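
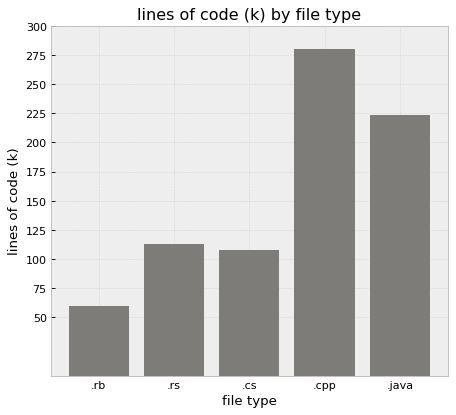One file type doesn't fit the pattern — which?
.cpp

.cpp ≈ 275; the rest sit between ≈ 50 and ≈ 225.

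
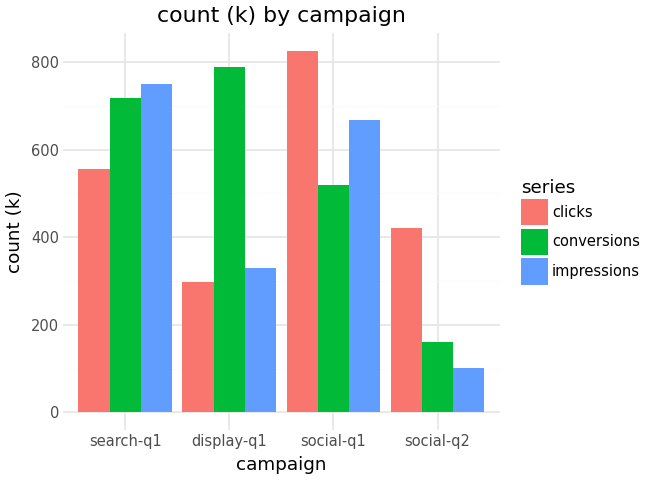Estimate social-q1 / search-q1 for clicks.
social-q1 ≈ 800, search-q1 ≈ 600; 800/600 ≈ 1.33.

≈ 1.33×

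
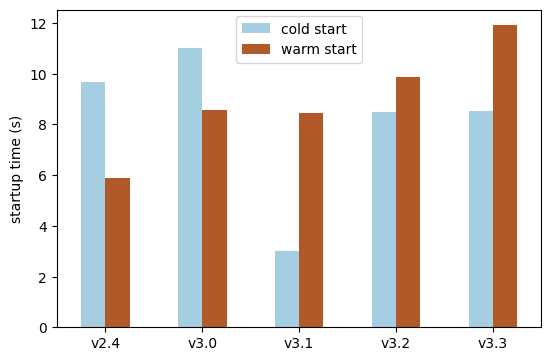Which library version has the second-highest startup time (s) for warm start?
v3.2

Top 3 for warm start: v3.3 ≈ 12, v3.2 ≈ 10, v3.0 ≈ 9.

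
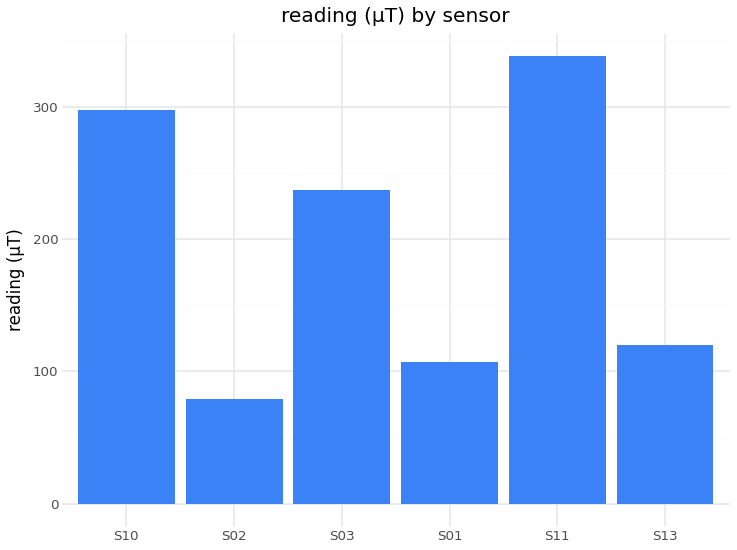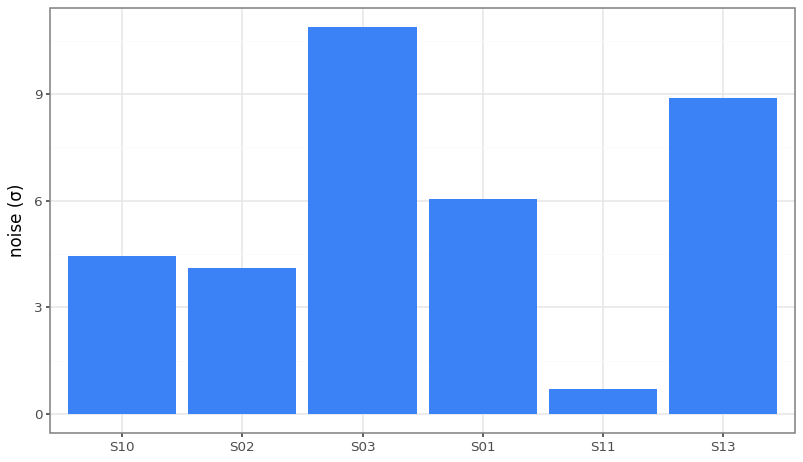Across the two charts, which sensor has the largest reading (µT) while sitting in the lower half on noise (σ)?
Chart 2 median noise (σ) ≈ 5; below-median sensors: S10, S02, S11. Among those, S11 has the highest reading (µT) (≈ 350).

S11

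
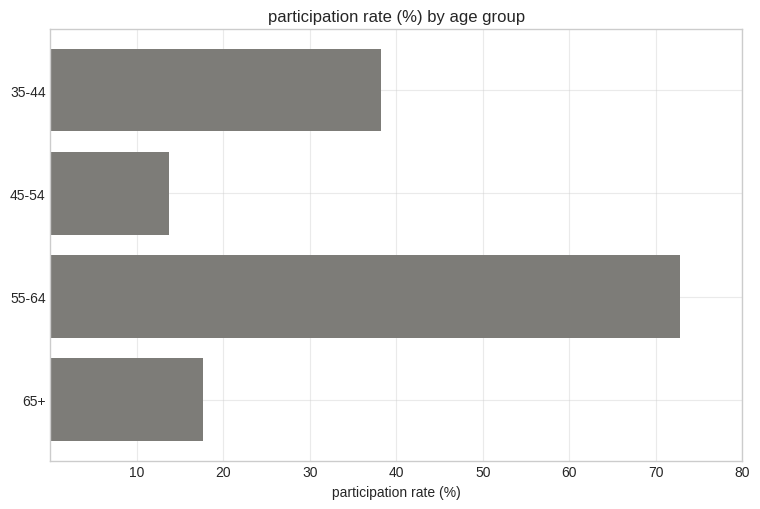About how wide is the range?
≈ 60

Max 55-64 ≈ 70, min 45-54 ≈ 10; range ≈ 60.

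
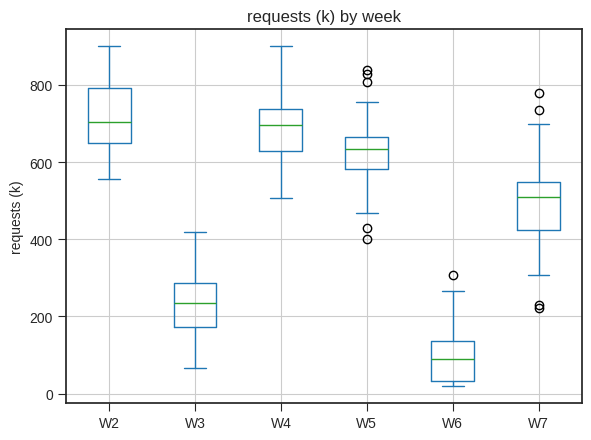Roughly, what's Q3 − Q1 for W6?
Q3 ≈ 100, Q1 ≈ 0; IQR ≈ 100.

≈ 100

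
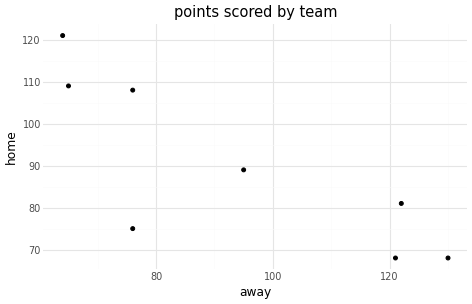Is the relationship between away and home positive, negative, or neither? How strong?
Points are negatively correlated; strong (|r| ≈ 0.8).

negative, strong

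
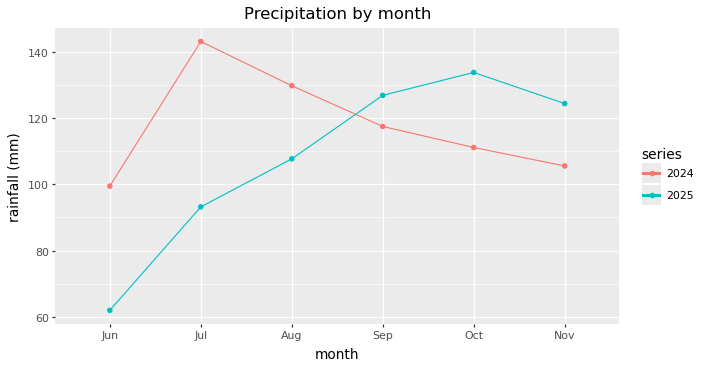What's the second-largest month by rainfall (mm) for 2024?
Aug

Top 3 for 2024: Jul ≈ 140, Aug ≈ 130, Sep ≈ 120.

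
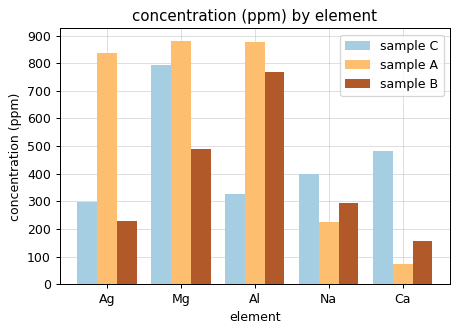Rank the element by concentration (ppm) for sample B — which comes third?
Top 4 for sample B: Al ≈ 800, Mg ≈ 500, Na ≈ 300, Ag ≈ 200.

Na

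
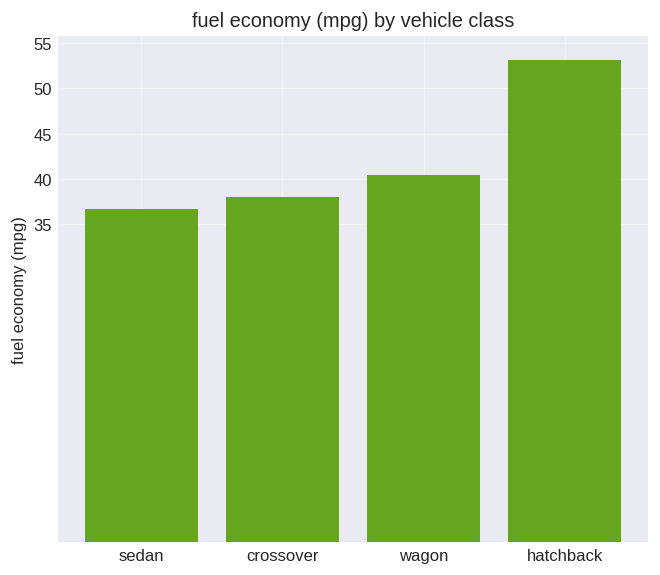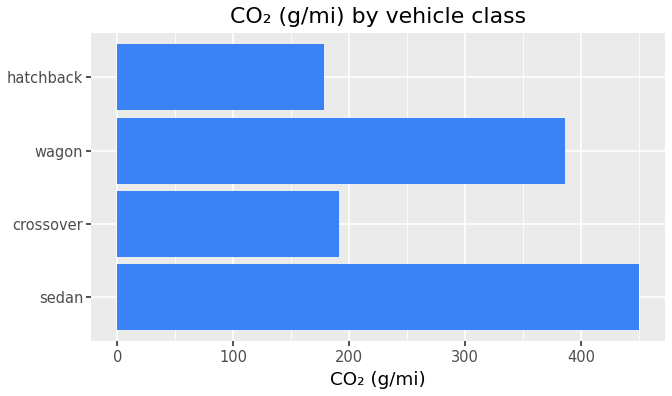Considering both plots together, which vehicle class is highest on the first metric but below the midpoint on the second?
hatchback

Chart 2 median CO₂ (g/mi) ≈ 300; below-median vehicle classes: crossover, hatchback. Among those, hatchback has the highest fuel economy (mpg) (≈ 55).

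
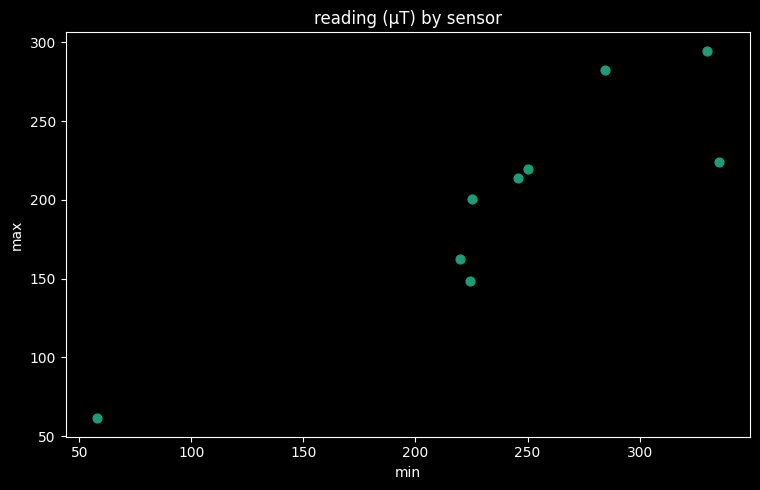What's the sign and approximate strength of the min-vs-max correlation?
Points are positively correlated; strong (|r| ≈ 0.9).

positive, strong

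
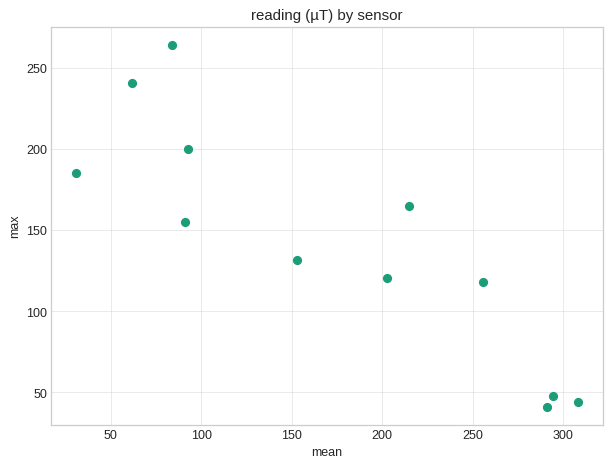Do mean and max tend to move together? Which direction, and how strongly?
negative, strong

Points are negatively correlated; strong (|r| ≈ 0.9).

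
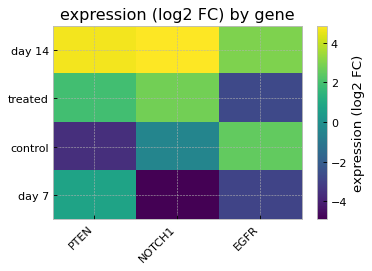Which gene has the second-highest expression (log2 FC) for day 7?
EGFR

Top 3 for day 7: PTEN ≈ 1, EGFR ≈ -3, NOTCH1 ≈ -5.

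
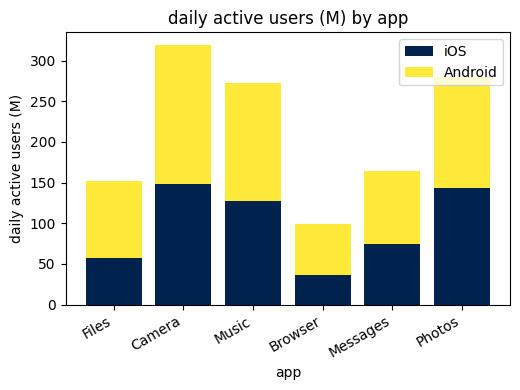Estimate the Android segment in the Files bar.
≈ 100

Android top ≈ 150, bottom ≈ 50; segment ≈ 100.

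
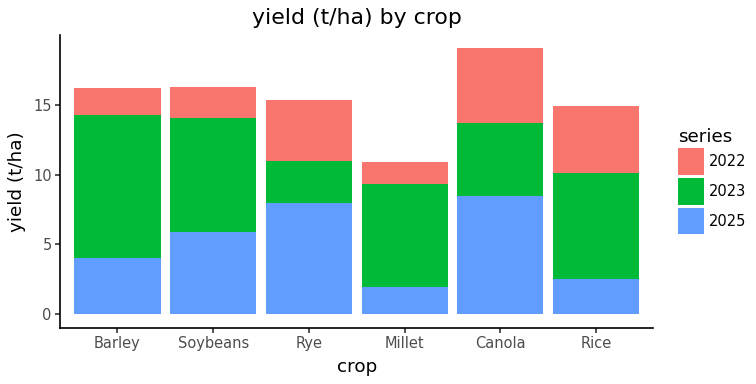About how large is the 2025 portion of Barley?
2025 top ≈ 4, bottom ≈ 0; segment ≈ 4.

≈ 4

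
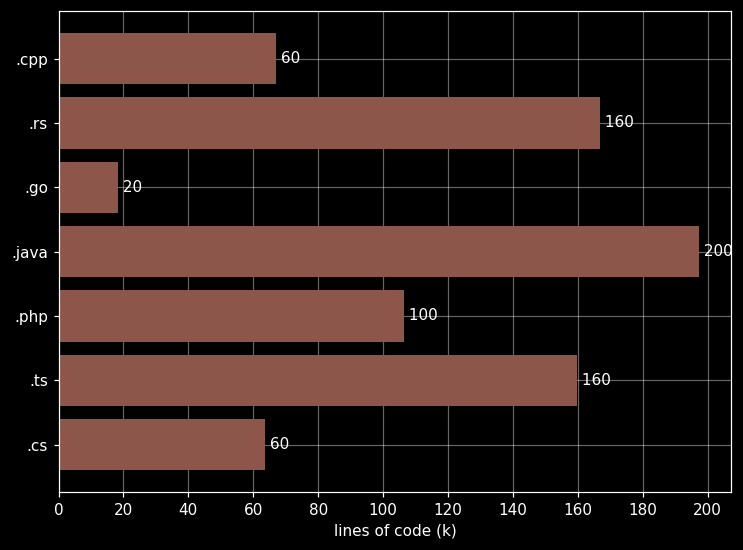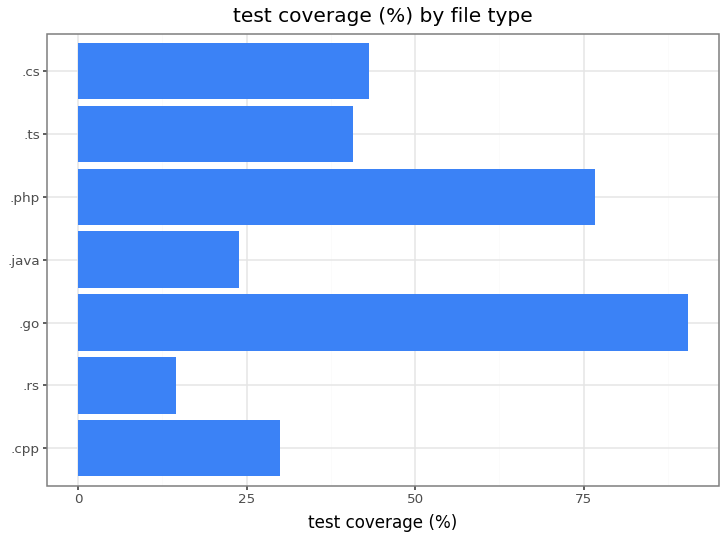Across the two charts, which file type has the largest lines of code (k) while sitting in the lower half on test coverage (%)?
.java

Chart 2 median test coverage (%) ≈ 40; below-median file types: .cpp, .rs, .java. Among those, .java has the highest lines of code (k) (≈ 200).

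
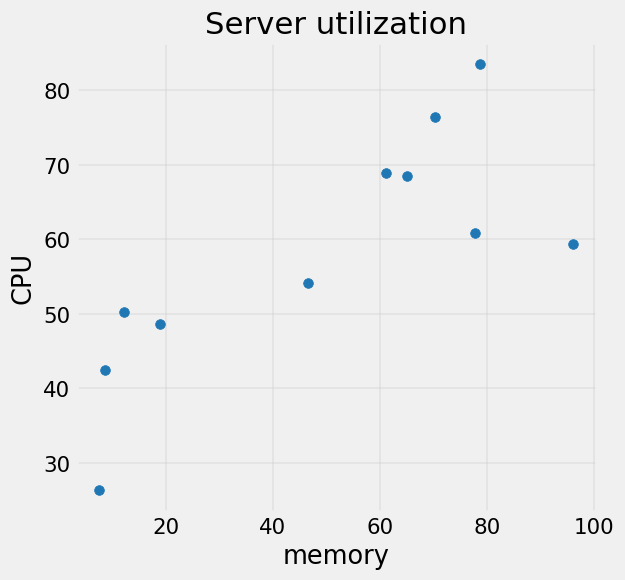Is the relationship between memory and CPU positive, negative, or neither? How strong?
positive, strong

Points are positively correlated; strong (|r| ≈ 0.8).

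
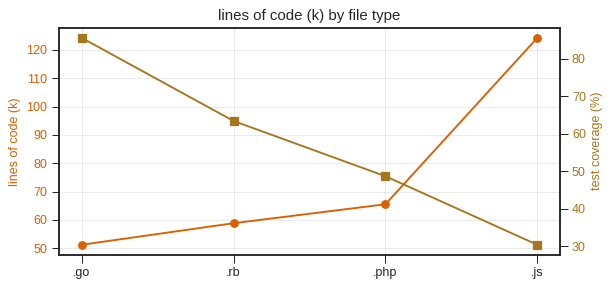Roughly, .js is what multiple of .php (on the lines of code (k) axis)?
≈ 1.71×

.js ≈ 120, .php ≈ 70; 120/70 ≈ 1.71.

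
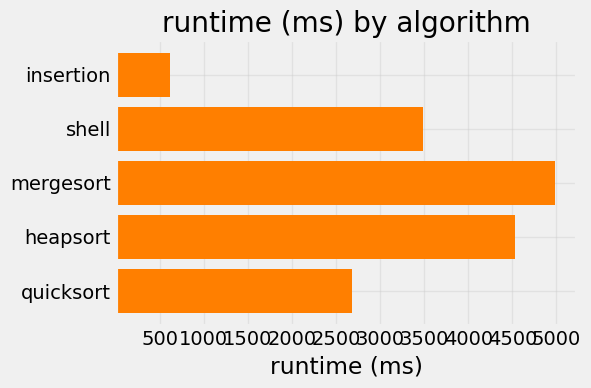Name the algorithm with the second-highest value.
Top 3: mergesort ≈ 5000, heapsort ≈ 4500, shell ≈ 3500.

heapsort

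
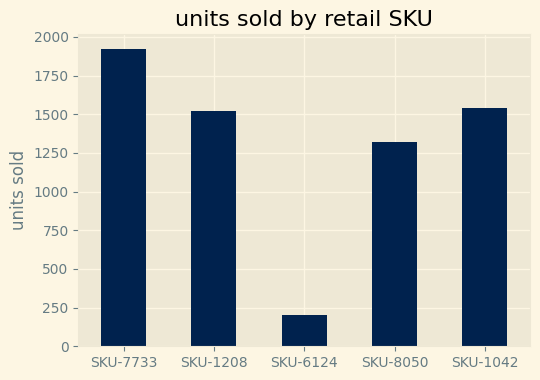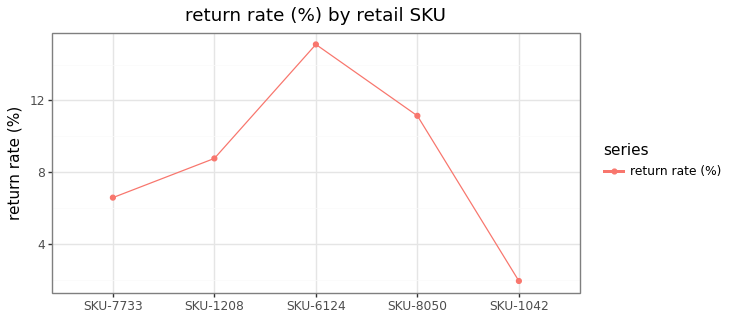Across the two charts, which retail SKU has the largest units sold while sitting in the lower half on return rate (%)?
Chart 2 median return rate (%) ≈ 8; below-median retail SKUs: SKU-7733, SKU-1042. Among those, SKU-7733 has the highest units sold (≈ 2000).

SKU-7733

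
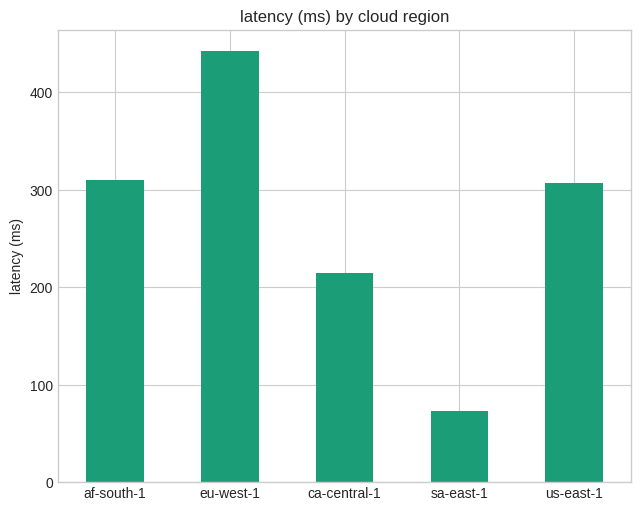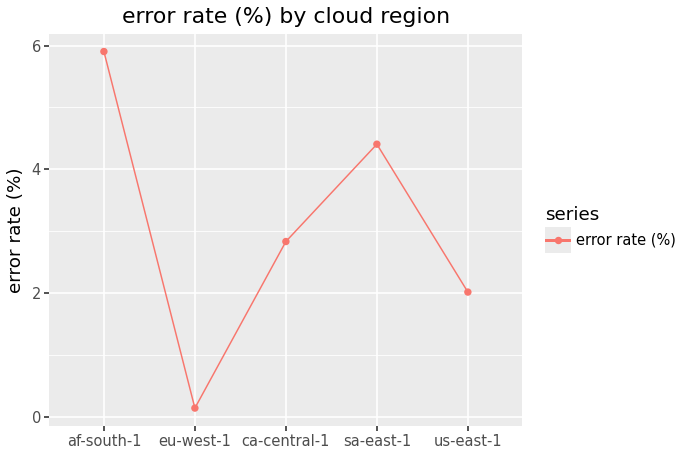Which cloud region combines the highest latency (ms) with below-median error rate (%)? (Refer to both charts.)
eu-west-1

Chart 2 median error rate (%) ≈ 3; below-median cloud regions: eu-west-1, us-east-1. Among those, eu-west-1 has the highest latency (ms) (≈ 450).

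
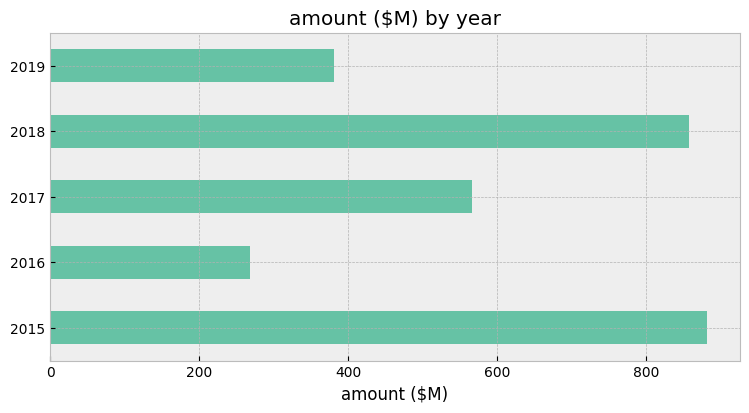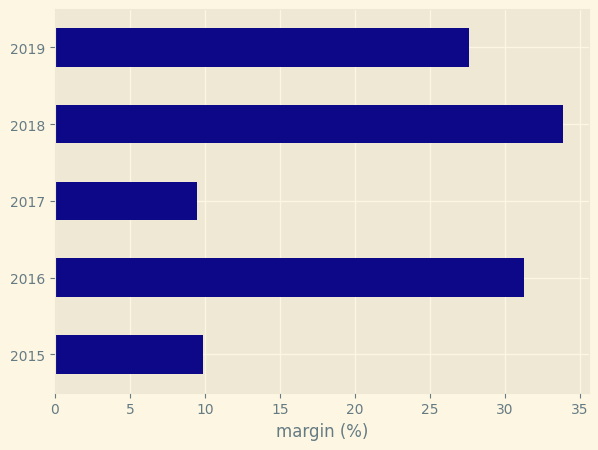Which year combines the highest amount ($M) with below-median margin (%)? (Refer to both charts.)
Chart 2 median margin (%) ≈ 30; below-median years: 2015, 2017. Among those, 2015 has the highest amount ($M) (≈ 900).

2015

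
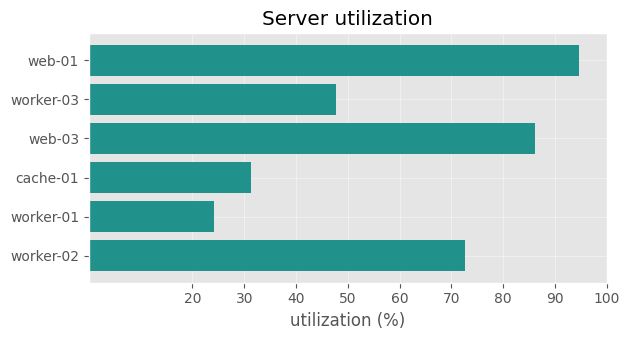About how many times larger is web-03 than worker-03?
web-03 ≈ 90, worker-03 ≈ 50; 90/50 ≈ 1.8.

≈ 1.8×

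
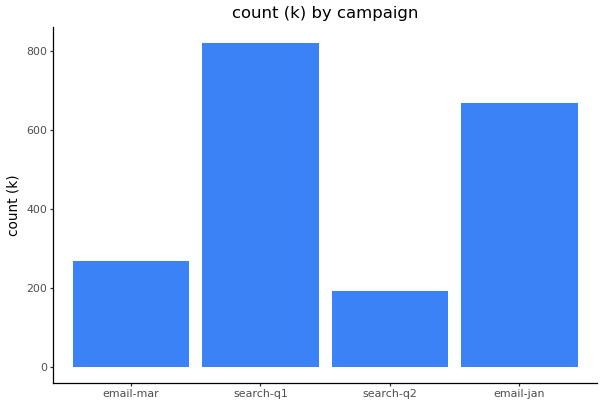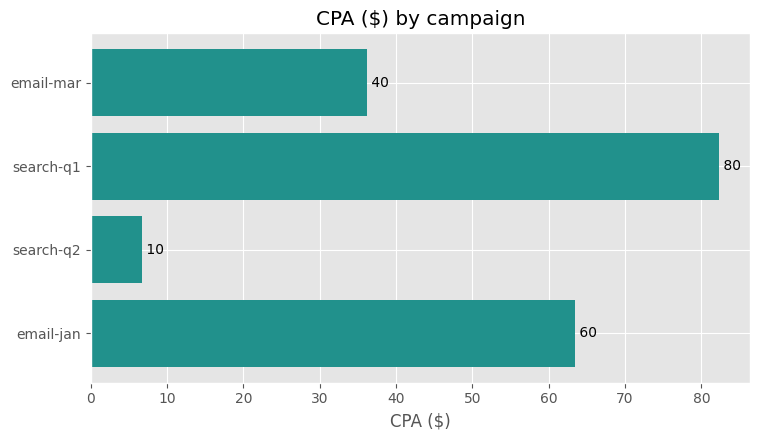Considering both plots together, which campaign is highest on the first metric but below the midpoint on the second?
email-mar

Chart 2 median CPA ($) ≈ 50; below-median campaigns: email-mar, search-q2. Among those, email-mar has the highest count (k) (≈ 300).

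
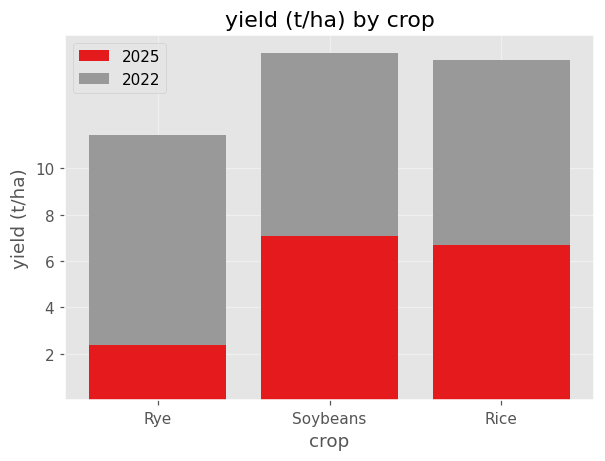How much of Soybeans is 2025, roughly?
≈ 8

2025 top ≈ 8, bottom ≈ 0; segment ≈ 8.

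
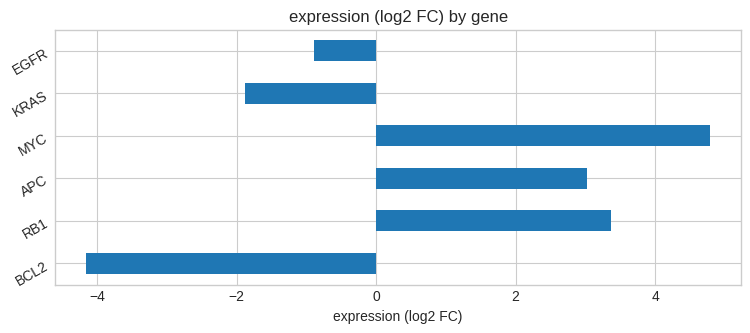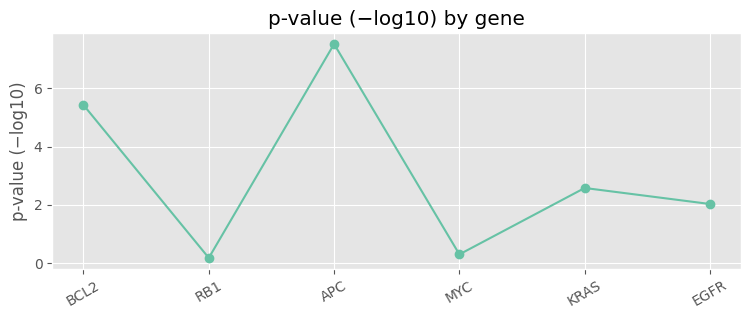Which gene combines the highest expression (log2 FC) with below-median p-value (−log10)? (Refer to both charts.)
MYC

Chart 2 median p-value (−log10) ≈ 2; below-median genes: RB1, MYC, EGFR. Among those, MYC has the highest expression (log2 FC) (≈ 5).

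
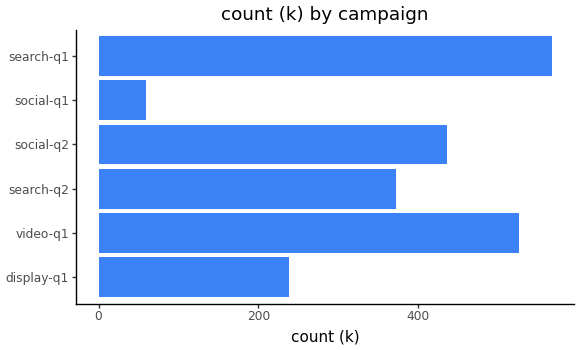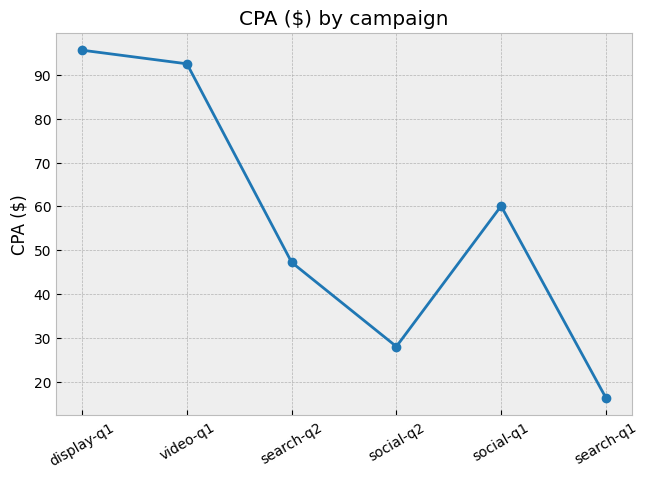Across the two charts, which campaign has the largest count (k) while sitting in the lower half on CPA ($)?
Chart 2 median CPA ($) ≈ 50; below-median campaigns: search-q2, social-q2, search-q1. Among those, search-q1 has the highest count (k) (≈ 600).

search-q1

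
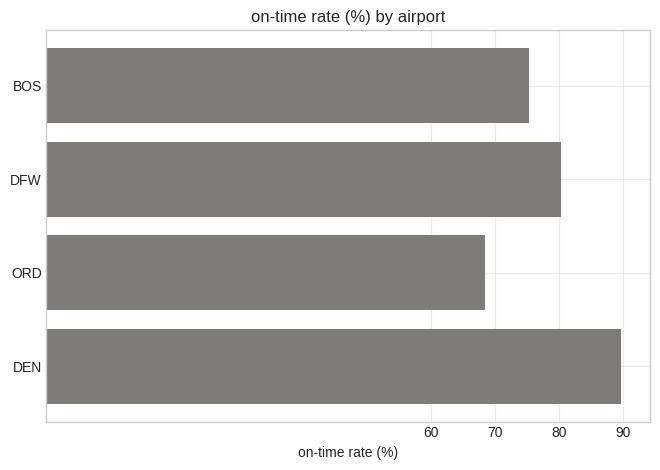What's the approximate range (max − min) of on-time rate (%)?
Max DEN ≈ 90, min ORD ≈ 70; range ≈ 20.

≈ 20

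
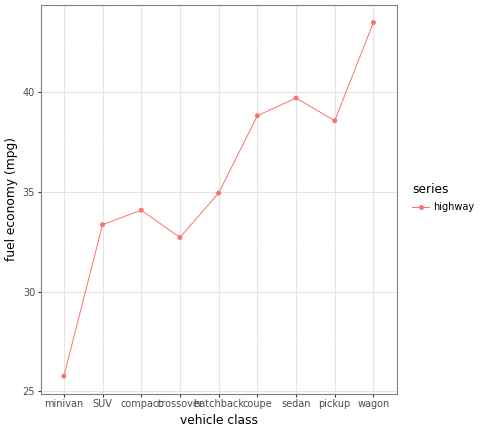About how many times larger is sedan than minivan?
≈ 1.54×

sedan ≈ 40, minivan ≈ 26; 40/26 ≈ 1.54.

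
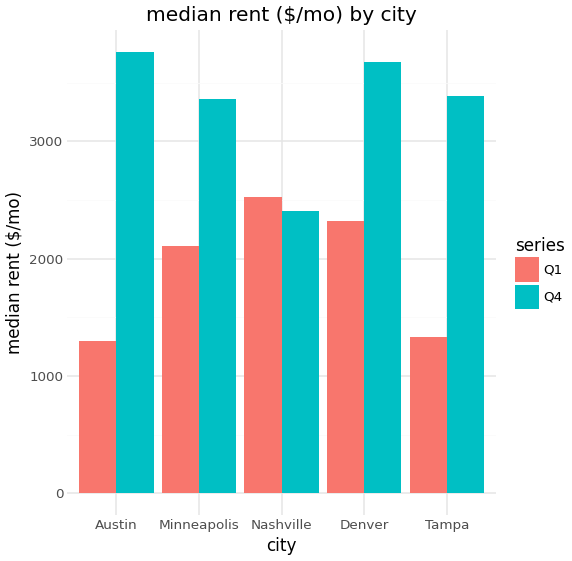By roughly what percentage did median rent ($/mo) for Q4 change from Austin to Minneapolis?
Austin ≈ 4000, Minneapolis ≈ 3500; (3500 − 4000) / 4000 ≈ -12.5%.

≈ -12.5%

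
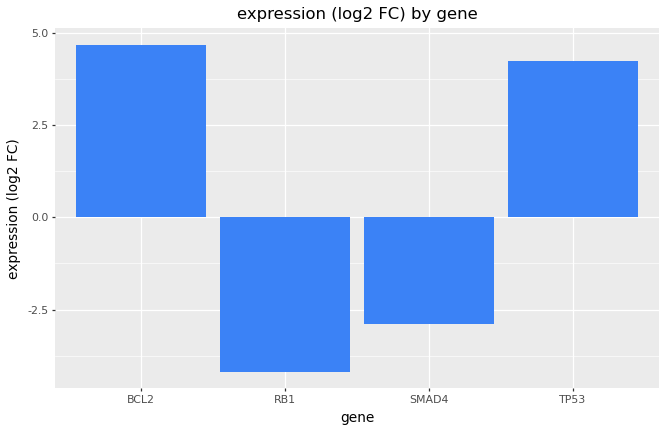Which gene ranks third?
SMAD4

Top 4: BCL2 ≈ 5, TP53 ≈ 4, SMAD4 ≈ -3, RB1 ≈ -4.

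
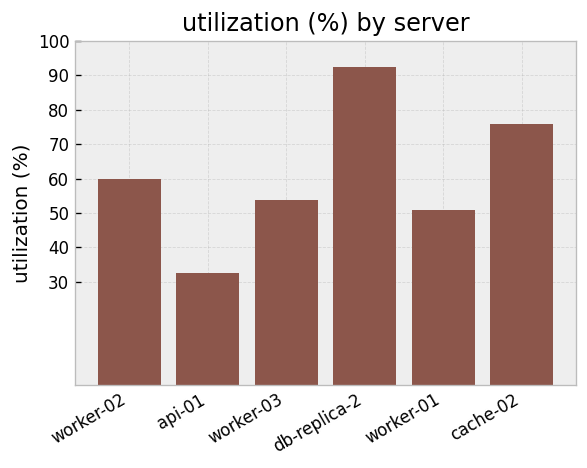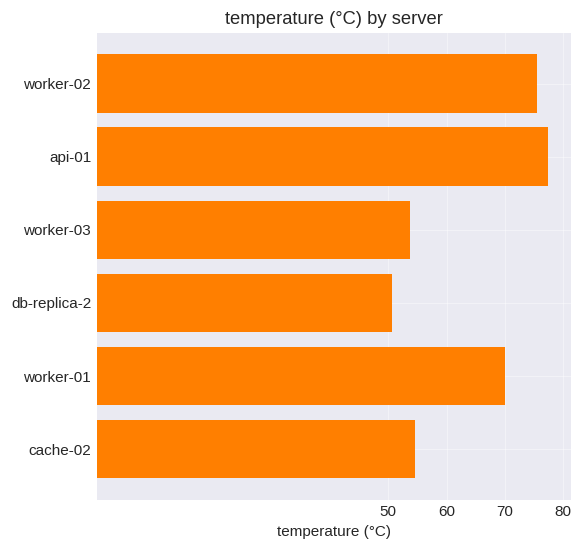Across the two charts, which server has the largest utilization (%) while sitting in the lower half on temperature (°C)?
db-replica-2

Chart 2 median temperature (°C) ≈ 60; below-median servers: worker-03, db-replica-2, cache-02. Among those, db-replica-2 has the highest utilization (%) (≈ 90).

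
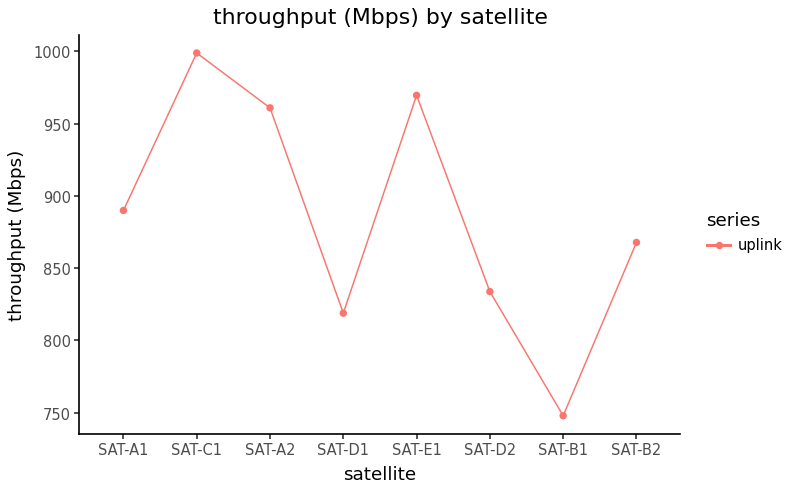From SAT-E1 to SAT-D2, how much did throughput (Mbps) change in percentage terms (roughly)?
SAT-E1 ≈ 975, SAT-D2 ≈ 825; (825 − 975) / 975 ≈ -15.4%.

≈ -15.4%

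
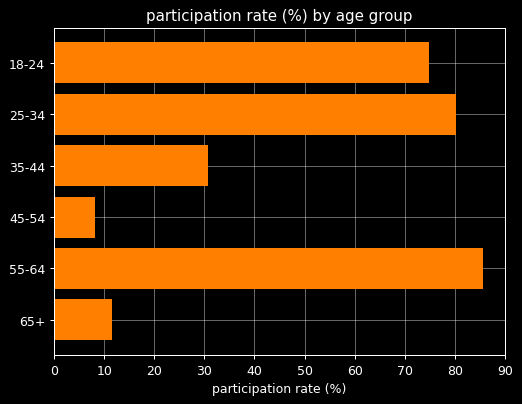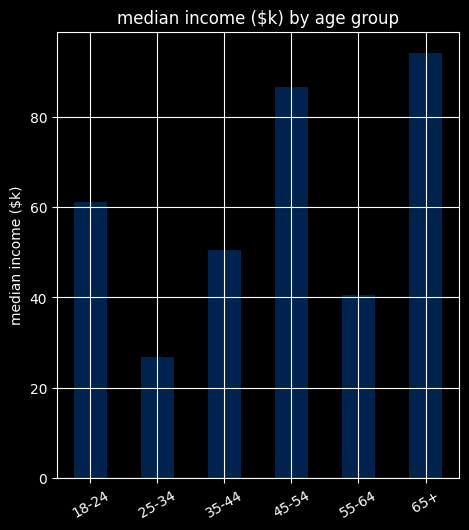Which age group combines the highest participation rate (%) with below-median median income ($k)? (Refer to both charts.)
55-64

Chart 2 median median income ($k) ≈ 60; below-median age groups: 25-34, 35-44, 55-64. Among those, 55-64 has the highest participation rate (%) (≈ 90).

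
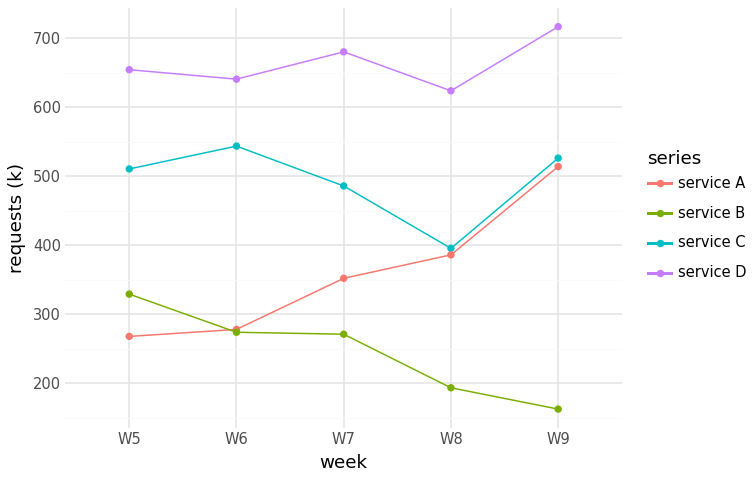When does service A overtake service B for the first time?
W6

W5: service A ≈ 250 vs service B ≈ 350 (not yet); W6: service A ≈ 300 vs service B ≈ 250 (first crossover).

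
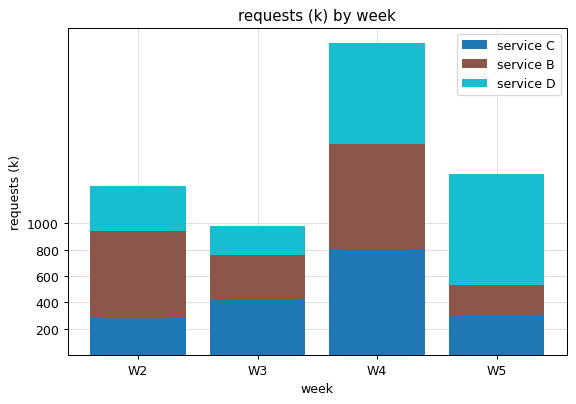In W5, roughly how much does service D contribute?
service D top ≈ 1400, bottom ≈ 600; segment ≈ 800.

≈ 800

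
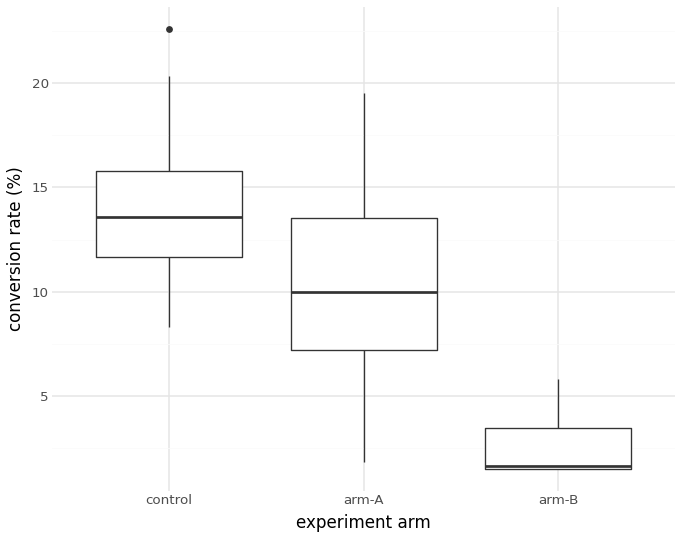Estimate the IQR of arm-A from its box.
≈ 6

Q3 ≈ 14, Q1 ≈ 8; IQR ≈ 6.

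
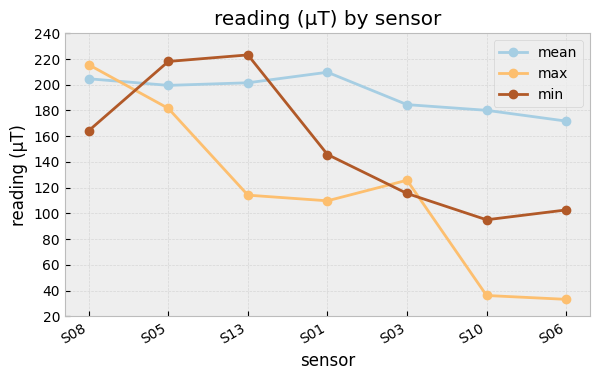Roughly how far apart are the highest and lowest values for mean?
Max S01 ≈ 200, min S06 ≈ 180; range ≈ 20.

≈ 20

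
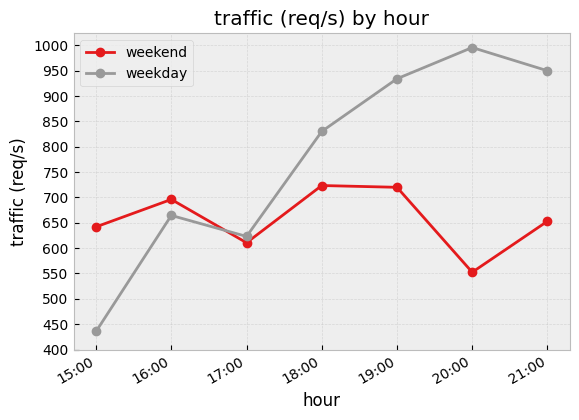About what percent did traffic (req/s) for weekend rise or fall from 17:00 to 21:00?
17:00 ≈ 600, 21:00 ≈ 650; (650 − 600) / 600 ≈ +8.3%.

≈ +8.3%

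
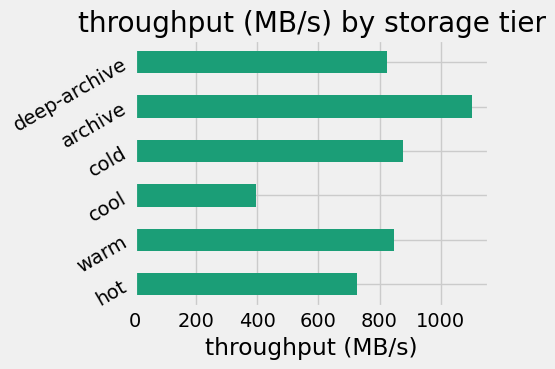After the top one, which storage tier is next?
cold

Top 3: archive ≈ 1100, cold ≈ 900, warm ≈ 800.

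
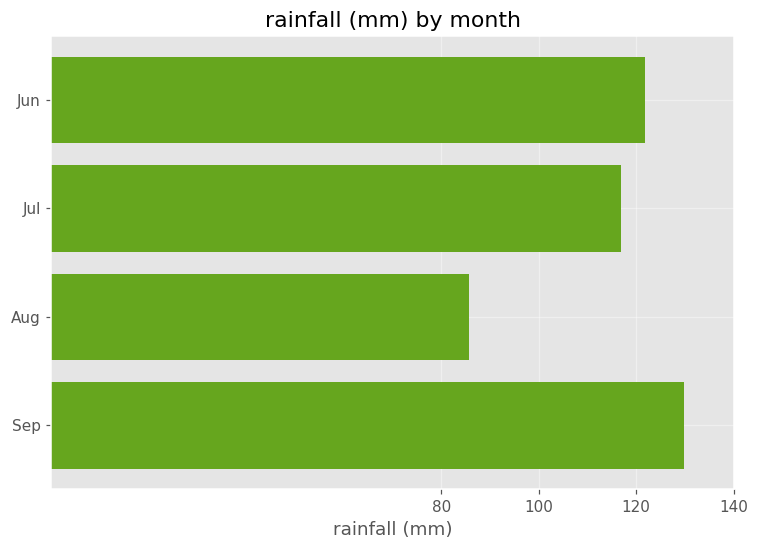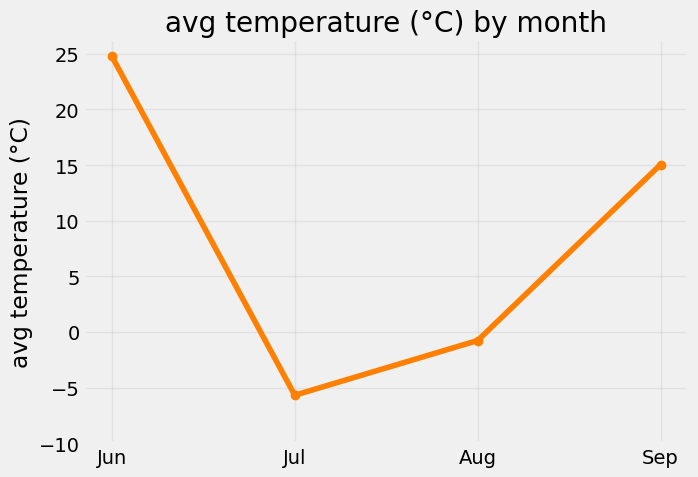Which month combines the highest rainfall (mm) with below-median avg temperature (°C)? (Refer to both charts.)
Chart 2 median avg temperature (°C) ≈ 5; below-median months: Jul, Aug. Among those, Jul has the highest rainfall (mm) (≈ 120).

Jul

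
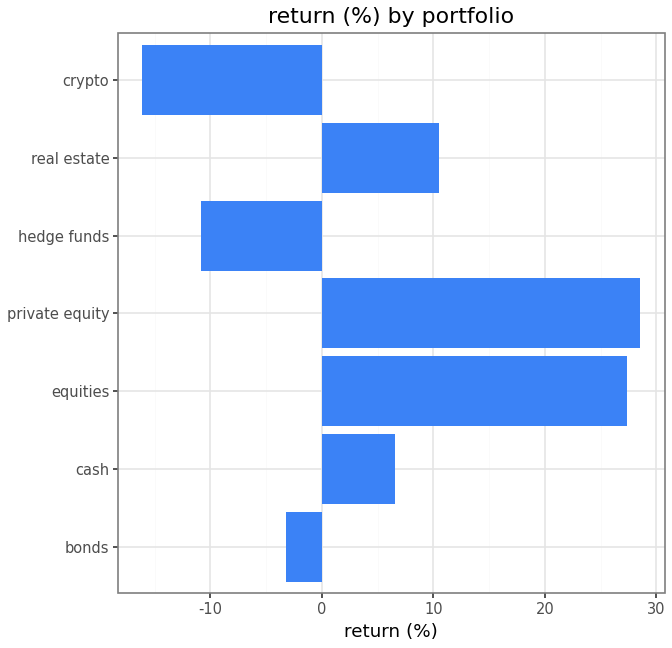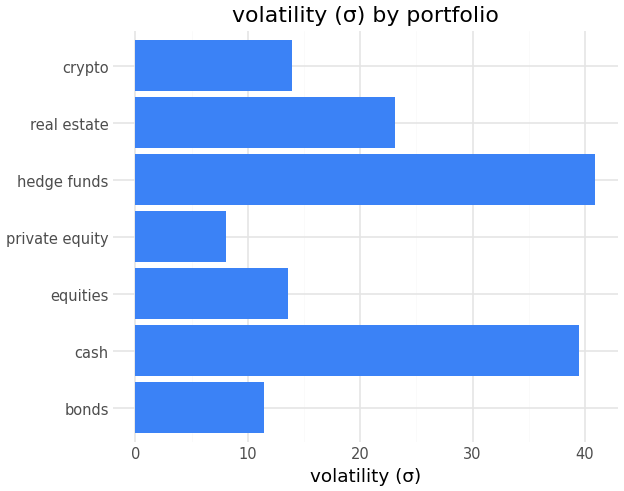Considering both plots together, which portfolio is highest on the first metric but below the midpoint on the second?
Chart 2 median volatility (σ) ≈ 15; below-median portfolios: bonds, equities, private equity. Among those, private equity has the highest return (%) (≈ 30).

private equity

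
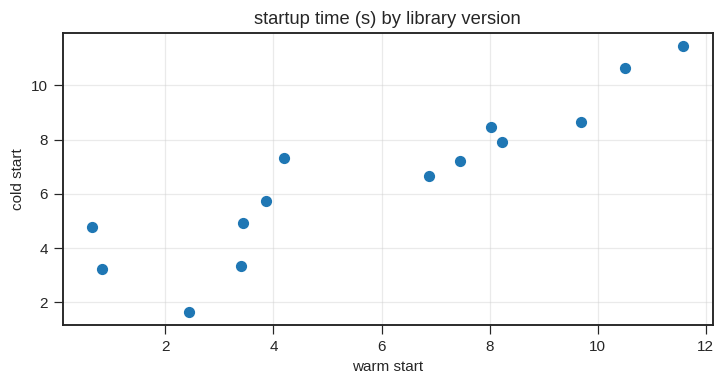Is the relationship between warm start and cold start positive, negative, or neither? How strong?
positive, strong

Points are positively correlated; strong (|r| ≈ 0.9).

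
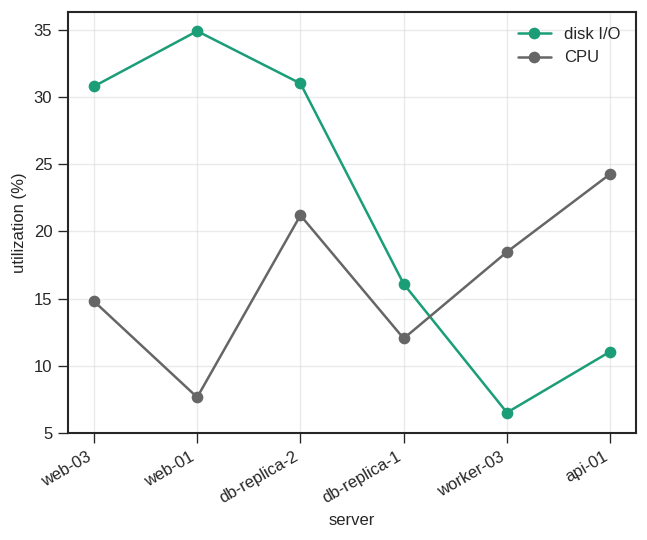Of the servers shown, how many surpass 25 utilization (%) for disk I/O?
Above 25: web-03, web-01, db-replica-2.

3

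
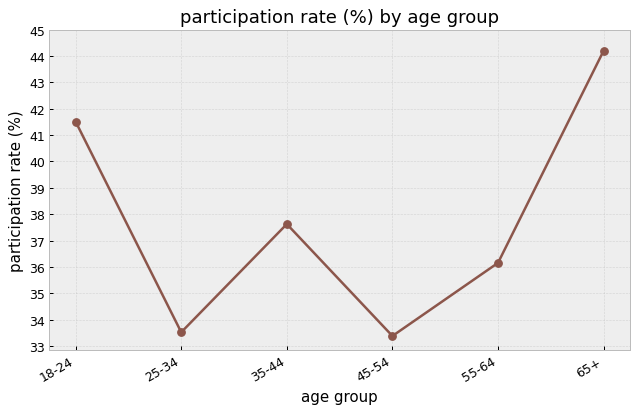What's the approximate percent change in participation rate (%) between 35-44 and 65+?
35-44 ≈ 38, 65+ ≈ 44; (44 − 38) / 38 ≈ +15.8%.

≈ +15.8%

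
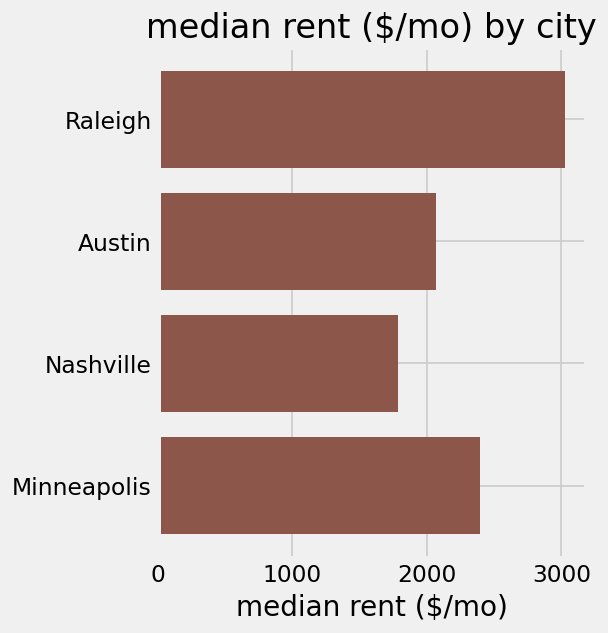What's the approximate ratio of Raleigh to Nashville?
≈ 1.5×

Raleigh ≈ 3000, Nashville ≈ 2000; 3000/2000 ≈ 1.5.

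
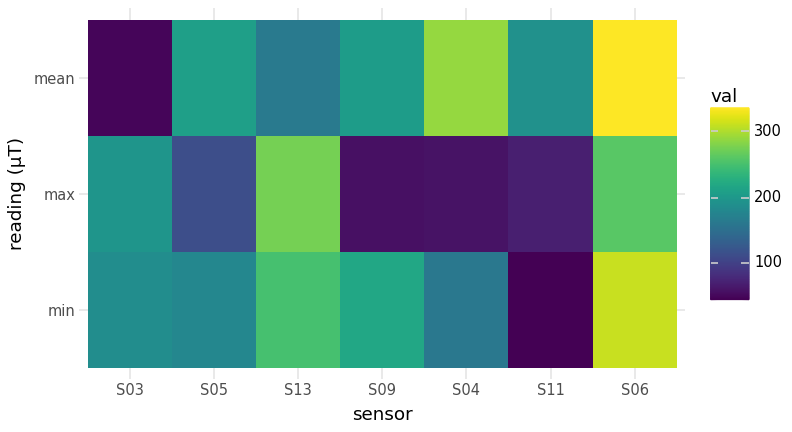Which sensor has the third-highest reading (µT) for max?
Top 4 for max: S13 ≈ 275, S06 ≈ 250, S03 ≈ 200, S05 ≈ 125.

S03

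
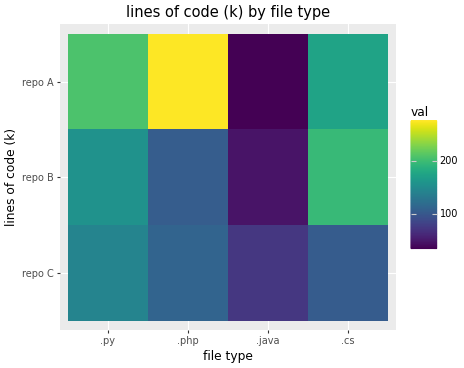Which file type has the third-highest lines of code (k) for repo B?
.php

Top 4 for repo B: .cs ≈ 200, .py ≈ 150, .php ≈ 100, .java ≈ 50.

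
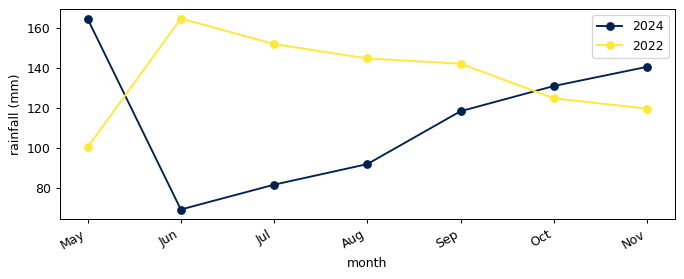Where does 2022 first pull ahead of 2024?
May: 2022 ≈ 100 vs 2024 ≈ 160 (not yet); Jun: 2022 ≈ 160 vs 2024 ≈ 70 (first crossover).

Jun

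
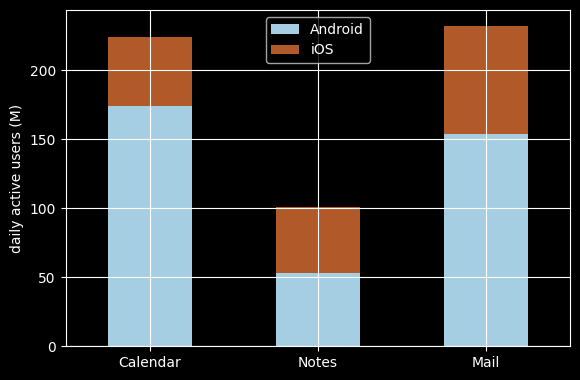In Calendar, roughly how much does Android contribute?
Android top ≈ 180, bottom ≈ 0; segment ≈ 180.

≈ 180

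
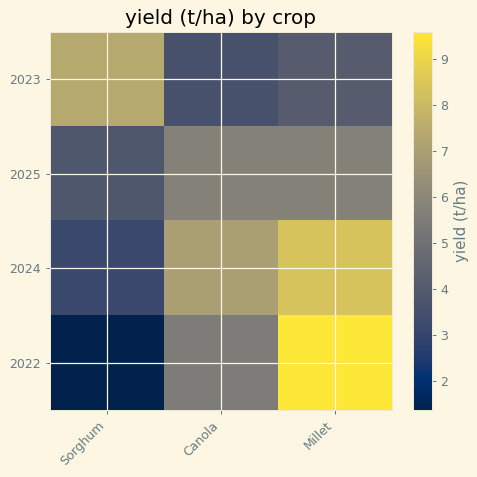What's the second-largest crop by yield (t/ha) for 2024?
Canola

Top 3 for 2024: Millet ≈ 8, Canola ≈ 7, Sorghum ≈ 3.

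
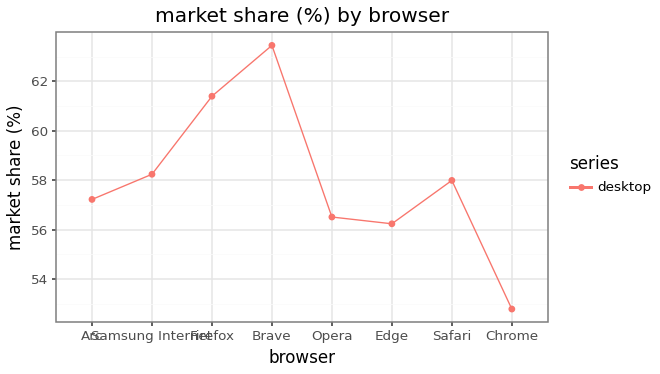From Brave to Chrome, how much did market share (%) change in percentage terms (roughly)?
≈ -15.9%

Brave ≈ 63, Chrome ≈ 53; (53 − 63) / 63 ≈ -15.9%.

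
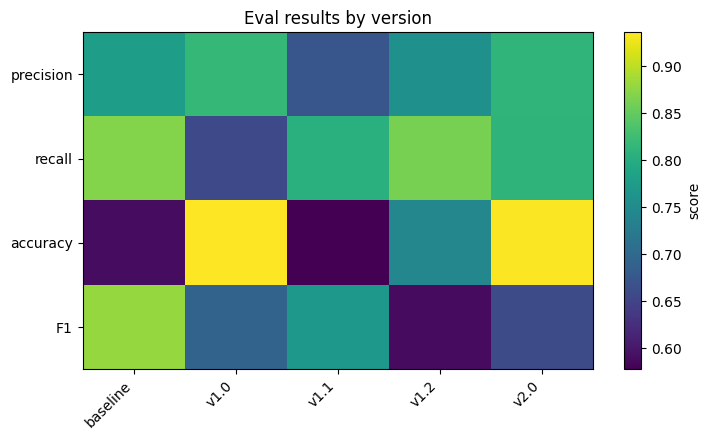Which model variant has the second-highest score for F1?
Top 3 for F1: baseline ≈ 0.90, v1.1 ≈ 0.75, v1.0 ≈ 0.70.

v1.1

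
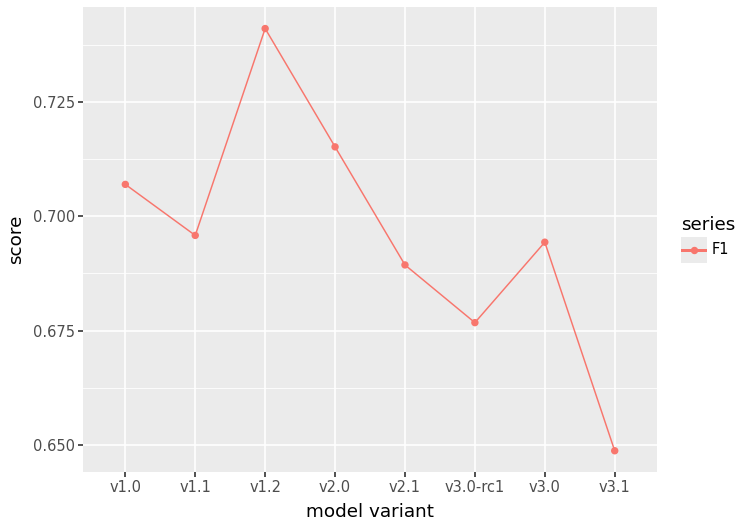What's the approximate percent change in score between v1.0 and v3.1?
≈ -8.5%

v1.0 ≈ 0.71, v3.1 ≈ 0.65; (0.65 − 0.71) / 0.71 ≈ -8.5%.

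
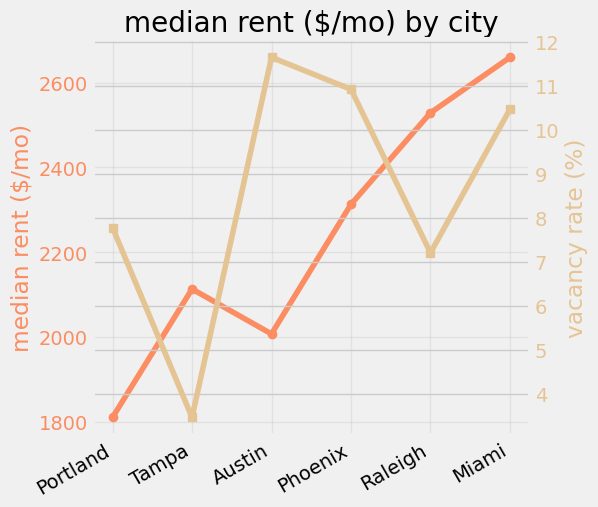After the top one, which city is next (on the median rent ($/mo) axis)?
Top 3 (on the median rent ($/mo) axis): Miami ≈ 2700, Raleigh ≈ 2500, Phoenix ≈ 2300.

Raleigh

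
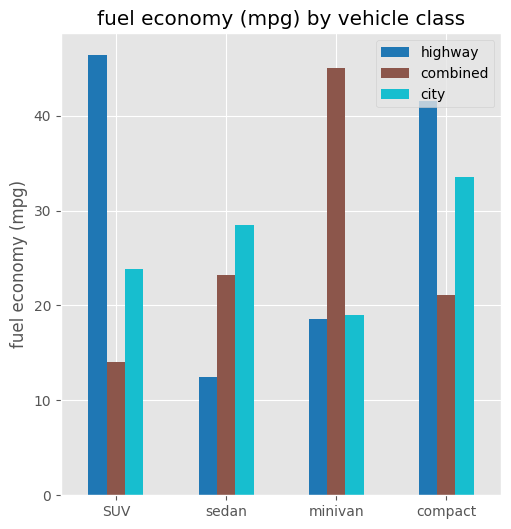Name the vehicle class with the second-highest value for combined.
Top 3 for combined: minivan ≈ 45, sedan ≈ 25, compact ≈ 20.

sedan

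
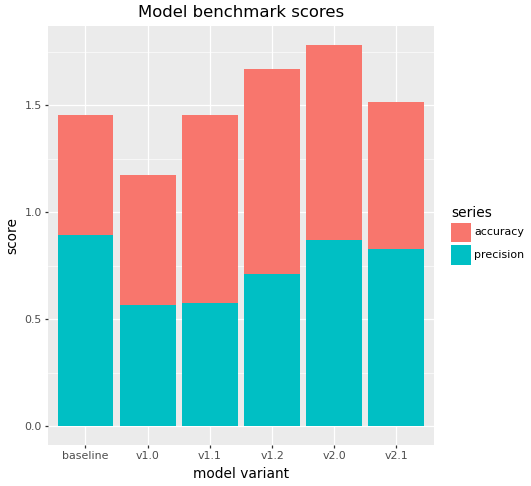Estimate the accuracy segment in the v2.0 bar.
≈ 1.0

accuracy top ≈ 1.8, bottom ≈ 0.8; segment ≈ 1.0.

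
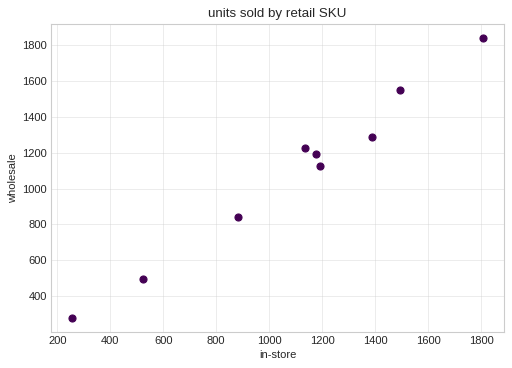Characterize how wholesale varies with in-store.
Points are positively correlated; strong (|r| ≈ 1.0).

positive, strong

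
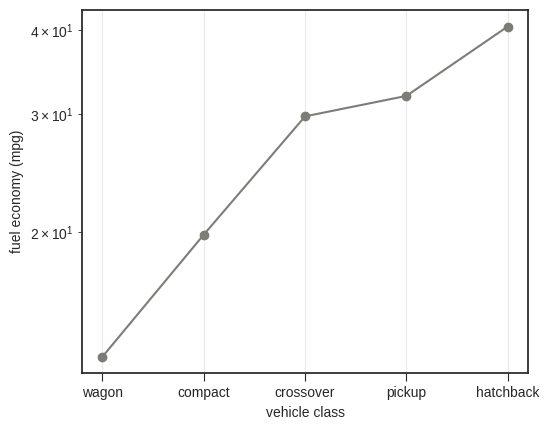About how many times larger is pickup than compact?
≈ 1.5×

pickup ≈ 30, compact ≈ 20; 30/20 ≈ 1.5.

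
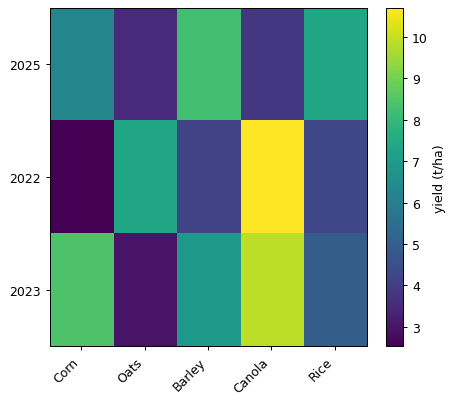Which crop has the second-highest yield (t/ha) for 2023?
Corn

Top 3 for 2023: Canola ≈ 10, Corn ≈ 8, Barley ≈ 7.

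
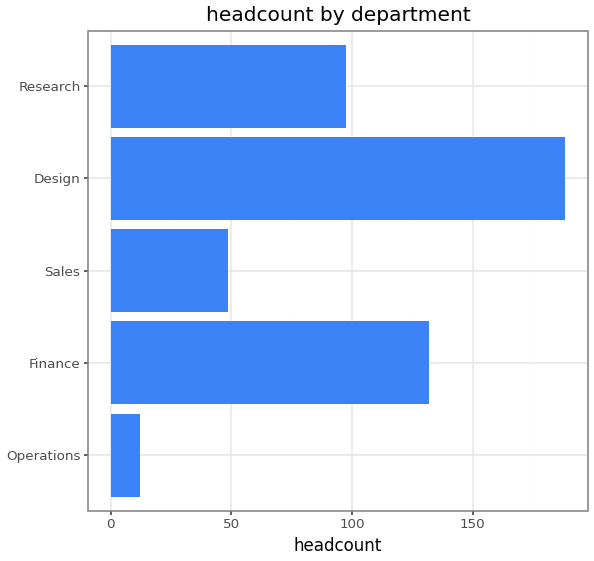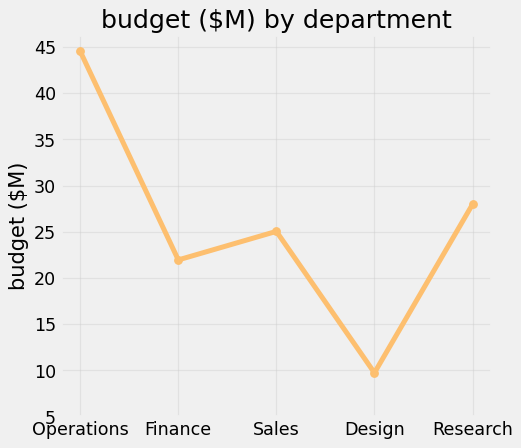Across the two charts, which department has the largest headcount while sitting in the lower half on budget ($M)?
Design

Chart 2 median budget ($M) ≈ 25; below-median departments: Finance, Design. Among those, Design has the highest headcount (≈ 180).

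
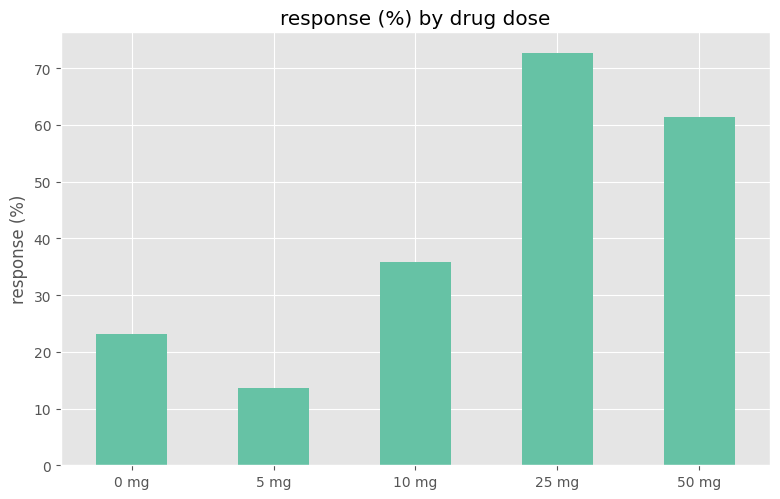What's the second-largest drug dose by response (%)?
50 mg

Top 3: 25 mg ≈ 70, 50 mg ≈ 60, 10 mg ≈ 40.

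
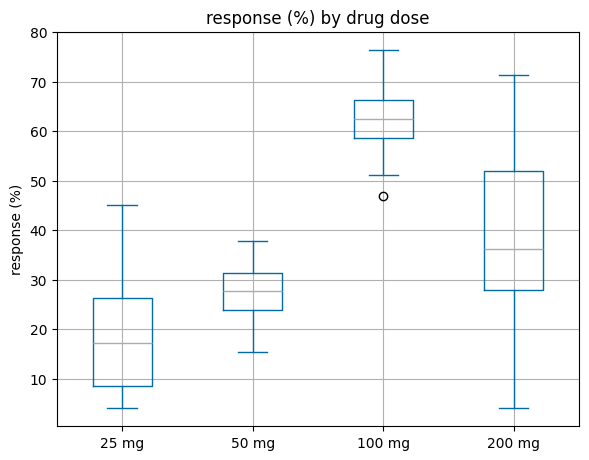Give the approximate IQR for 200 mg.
≈ 20

Q3 ≈ 50, Q1 ≈ 30; IQR ≈ 20.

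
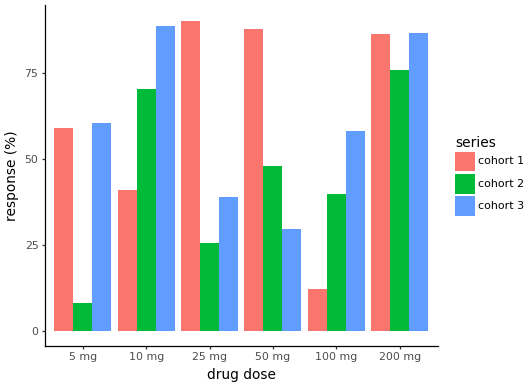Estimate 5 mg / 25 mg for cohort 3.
5 mg ≈ 60, 25 mg ≈ 40; 60/40 ≈ 1.5.

≈ 1.5×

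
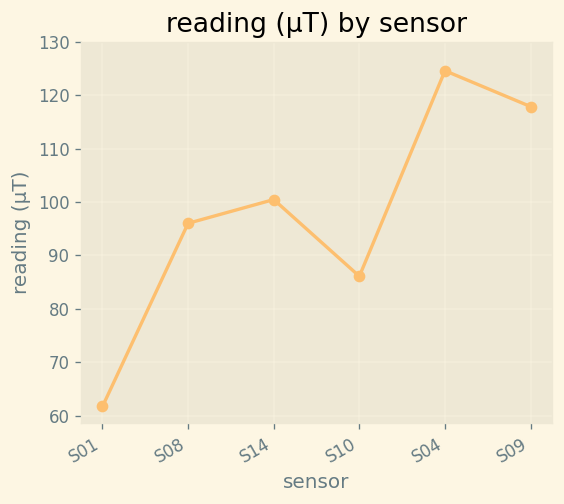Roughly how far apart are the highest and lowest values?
≈ 60

Max S04 ≈ 120, min S01 ≈ 60; range ≈ 60.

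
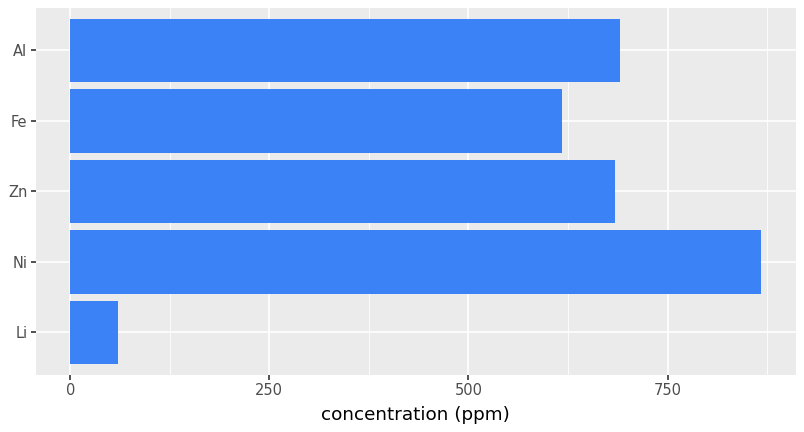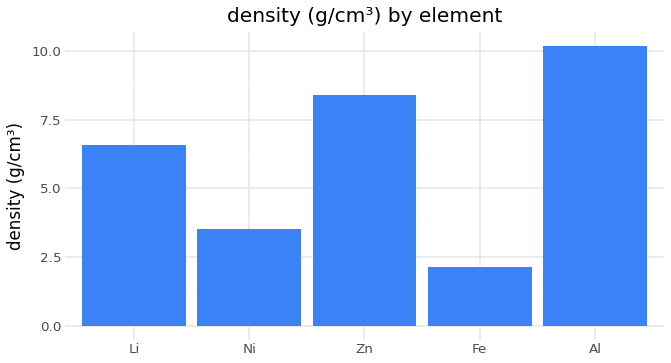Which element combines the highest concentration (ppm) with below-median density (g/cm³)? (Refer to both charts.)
Chart 2 median density (g/cm³) ≈ 7; below-median elements: Ni, Fe. Among those, Ni has the highest concentration (ppm) (≈ 900).

Ni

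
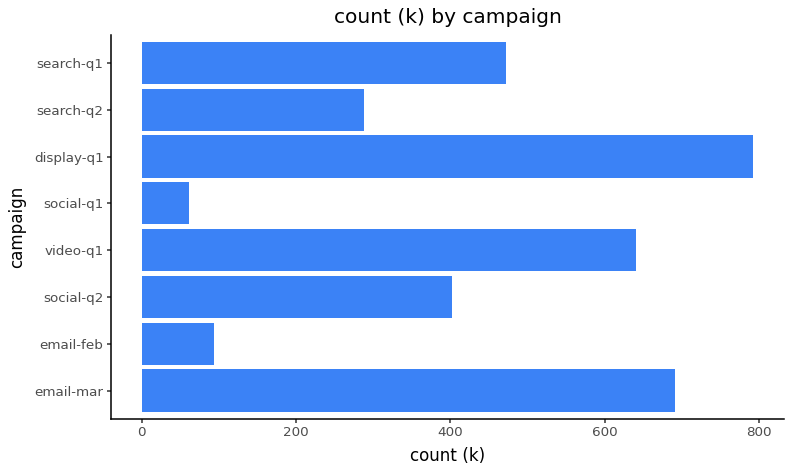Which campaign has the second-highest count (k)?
Top 3: display-q1 ≈ 800, email-mar ≈ 700, video-q1 ≈ 600.

email-mar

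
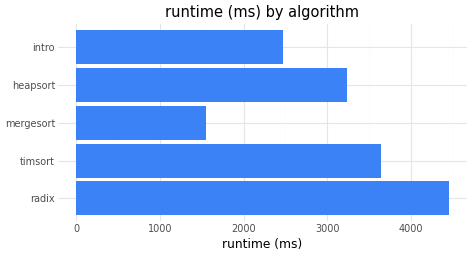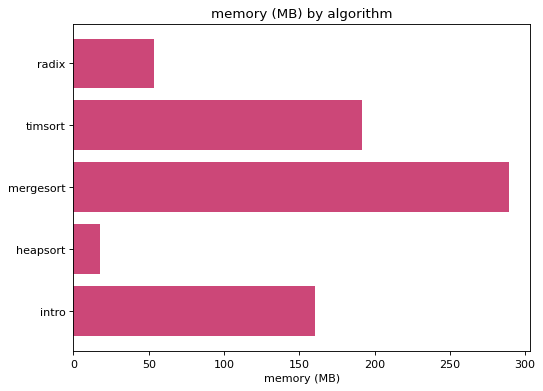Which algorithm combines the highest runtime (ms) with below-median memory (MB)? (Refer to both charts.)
Chart 2 median memory (MB) ≈ 150; below-median algorithms: radix, heapsort. Among those, radix has the highest runtime (ms) (≈ 4500).

radix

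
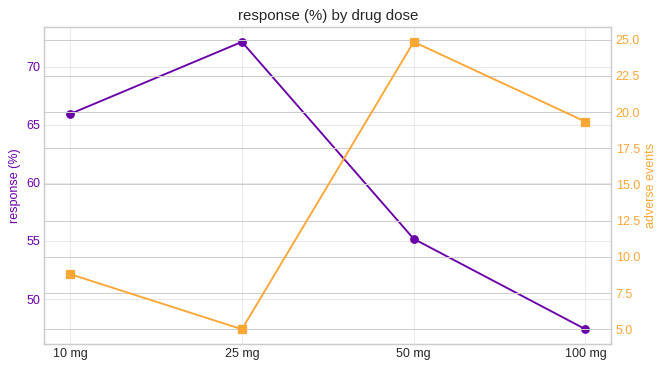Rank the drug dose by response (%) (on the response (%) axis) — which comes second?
Top 3 (on the response (%) axis): 25 mg ≈ 70, 10 mg ≈ 65, 50 mg ≈ 55.

10 mg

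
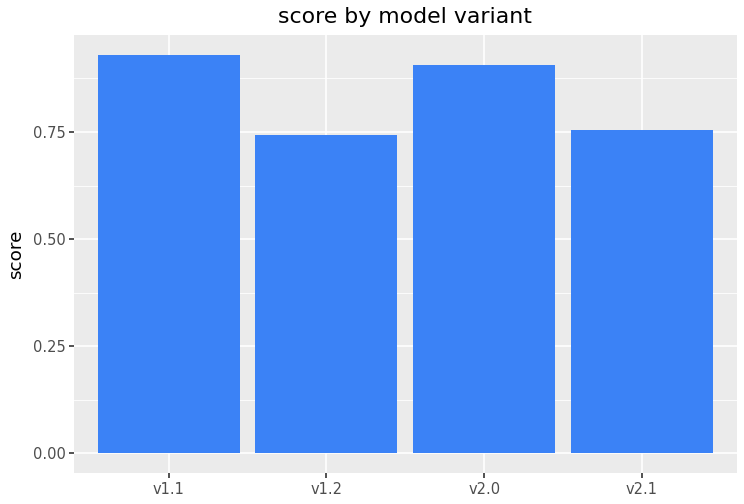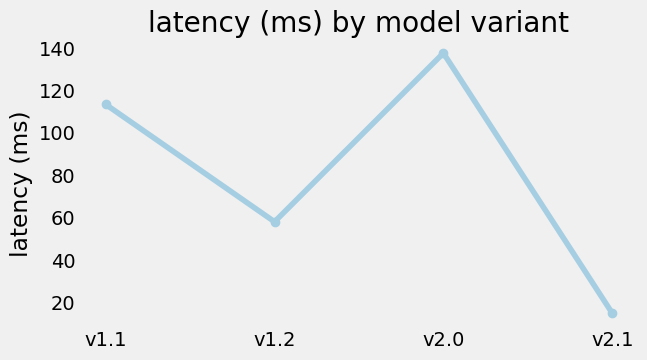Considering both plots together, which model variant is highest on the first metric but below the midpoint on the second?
Chart 2 median latency (ms) ≈ 80; below-median model variants: v1.2, v2.1. Among those, v2.1 has the highest score (≈ 0.8).

v2.1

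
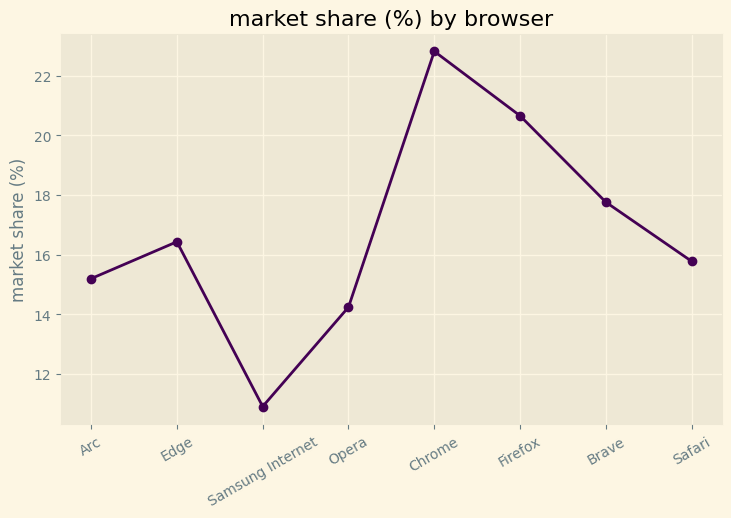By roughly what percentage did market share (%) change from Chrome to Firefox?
Chrome ≈ 23, Firefox ≈ 21; (21 − 23) / 23 ≈ -8.7%.

≈ -8.7%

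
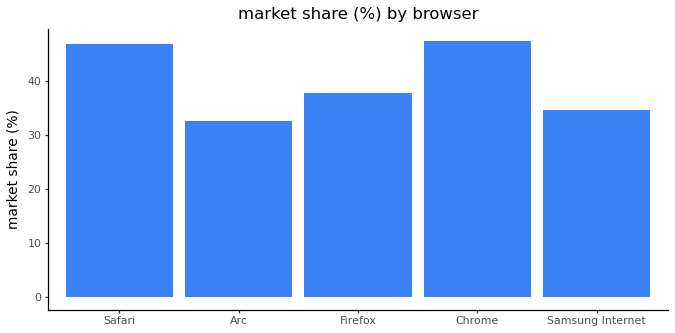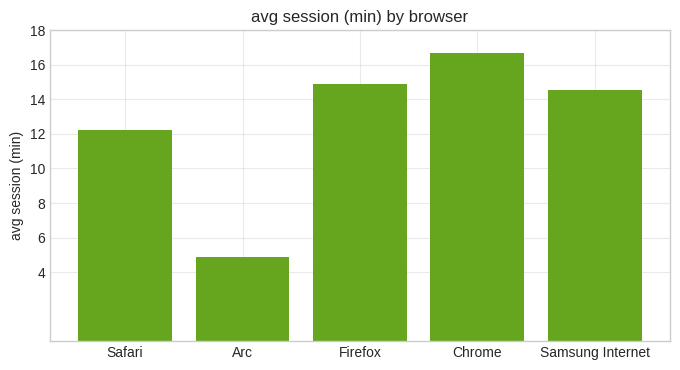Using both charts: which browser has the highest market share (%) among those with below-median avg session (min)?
Chart 2 median avg session (min) ≈ 14; below-median browsers: Safari, Arc. Among those, Safari has the highest market share (%) (≈ 45).

Safari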